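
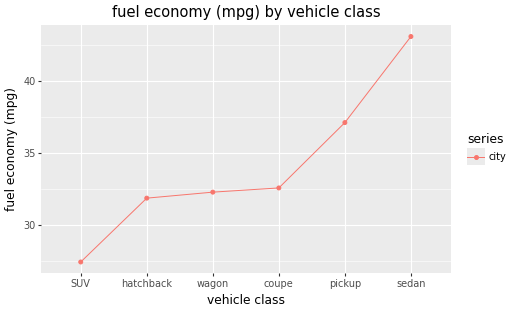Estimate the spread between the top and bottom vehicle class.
Max sedan ≈ 44, min SUV ≈ 28; range ≈ 16.

≈ 16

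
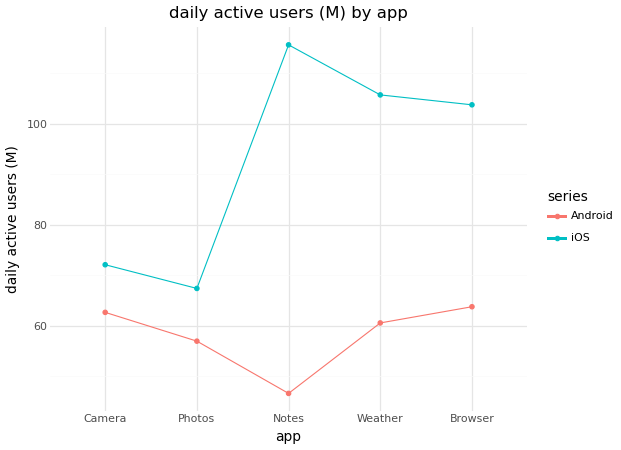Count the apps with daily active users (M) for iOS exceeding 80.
Above 80: Notes, Weather, Browser.

3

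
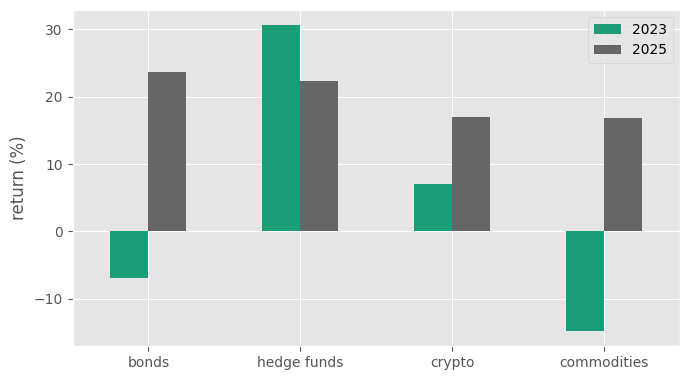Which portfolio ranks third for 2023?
Top 4 for 2023: hedge funds ≈ 30, crypto ≈ 5, bonds ≈ -5, commodities ≈ -15.

bonds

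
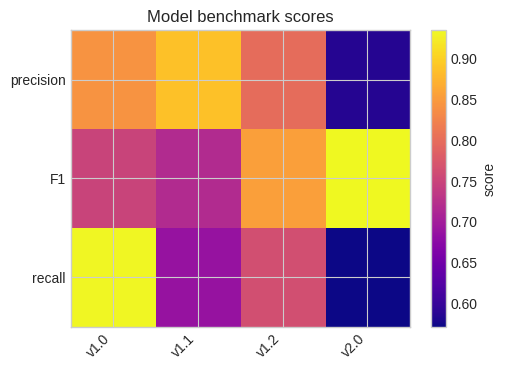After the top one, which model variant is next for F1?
v1.2

Top 3 for F1: v2.0 ≈ 0.95, v1.2 ≈ 0.85, v1.0 ≈ 0.75.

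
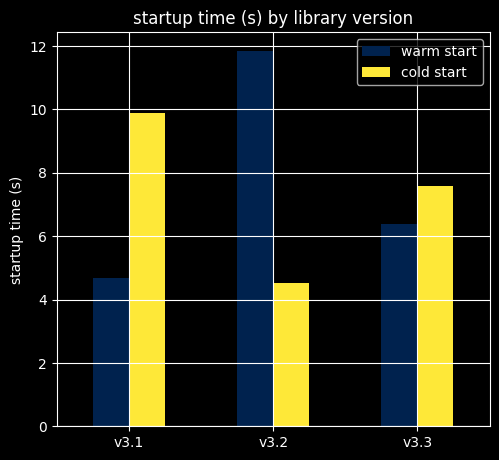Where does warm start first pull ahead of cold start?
v3.2

v3.1: warm start ≈ 5 vs cold start ≈ 10 (not yet); v3.2: warm start ≈ 12 vs cold start ≈ 5 (first crossover).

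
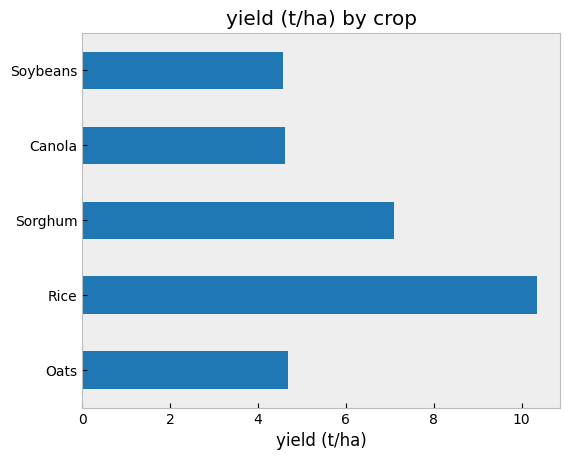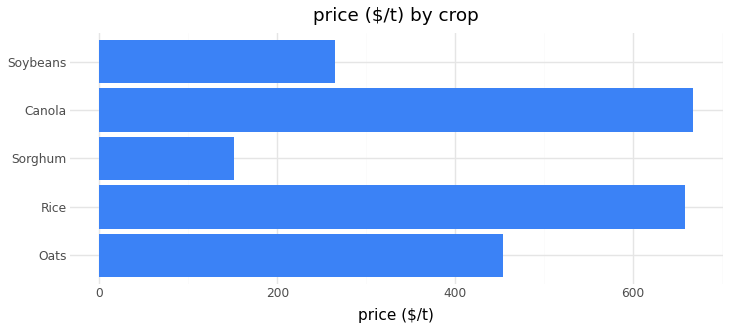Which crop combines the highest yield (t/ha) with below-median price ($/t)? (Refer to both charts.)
Chart 2 median price ($/t) ≈ 500; below-median crops: Sorghum, Soybeans. Among those, Sorghum has the highest yield (t/ha) (≈ 7).

Sorghum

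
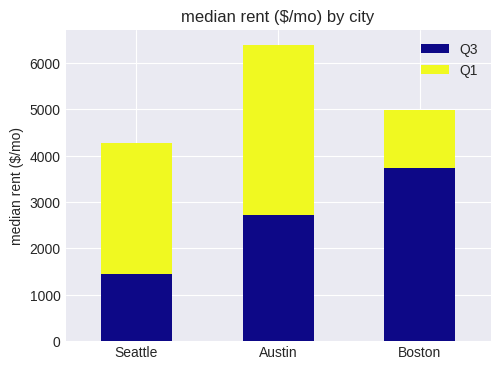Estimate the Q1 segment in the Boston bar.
≈ 1000

Q1 top ≈ 5000, bottom ≈ 4000; segment ≈ 1000.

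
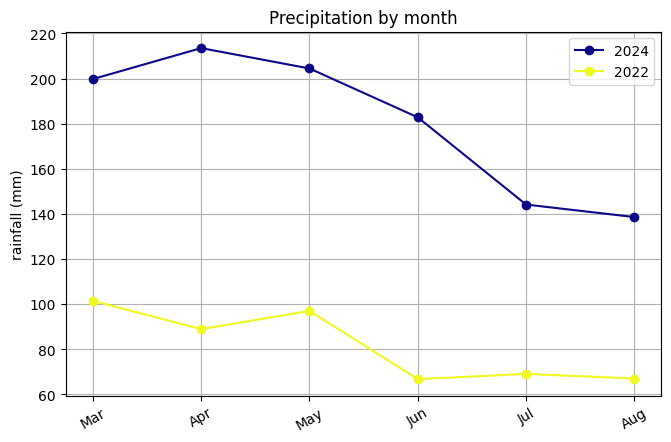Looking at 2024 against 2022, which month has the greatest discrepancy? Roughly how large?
Apr, ≈ 140 mm

Apr: 2024 ≈ 220, 2022 ≈ 80 → gap ≈ 140. Next-largest (Jun) is only ≈ 120.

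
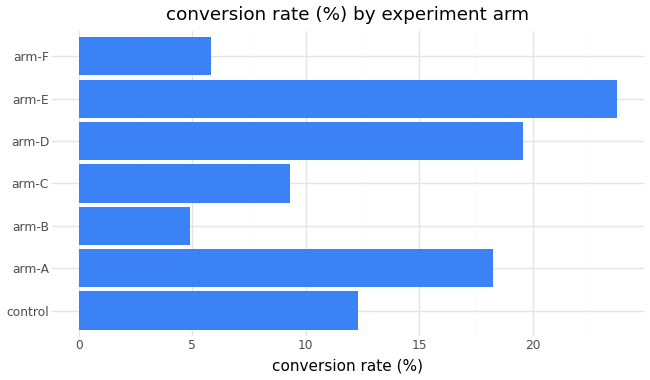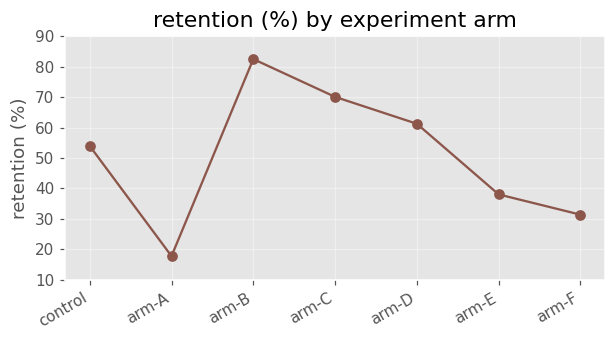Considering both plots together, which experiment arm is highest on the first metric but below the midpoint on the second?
arm-E

Chart 2 median retention (%) ≈ 50; below-median experiment arms: arm-A, arm-E, arm-F. Among those, arm-E has the highest conversion rate (%) (≈ 25).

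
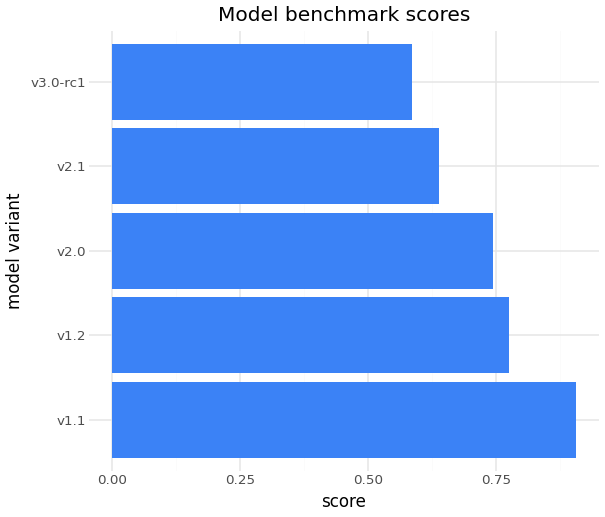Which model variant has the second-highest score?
Top 3: v1.1 ≈ 0.9, v1.2 ≈ 0.8, v2.0 ≈ 0.7.

v1.2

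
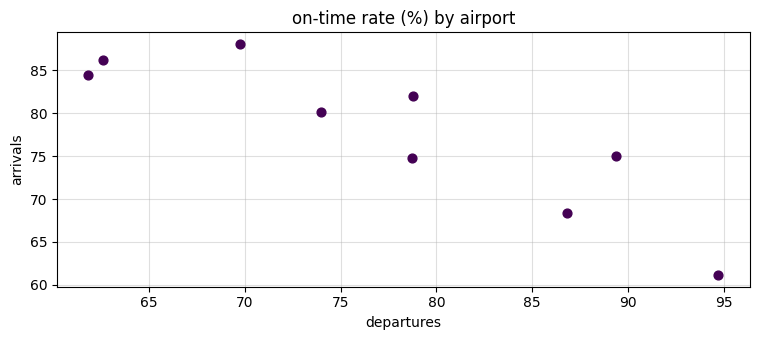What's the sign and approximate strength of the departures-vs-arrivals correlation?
negative, strong

Points are negatively correlated; strong (|r| ≈ 0.9).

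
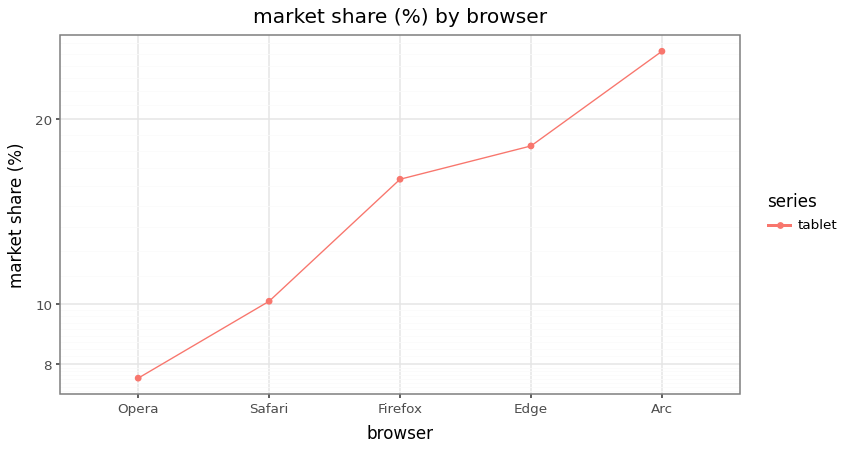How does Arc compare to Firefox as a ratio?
Arc ≈ 26, Firefox ≈ 16; 26/16 ≈ 1.62.

≈ 1.62×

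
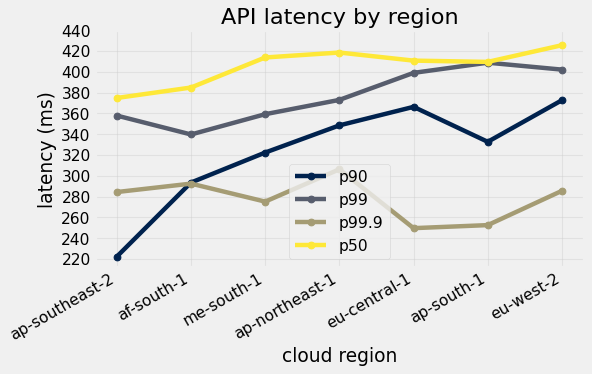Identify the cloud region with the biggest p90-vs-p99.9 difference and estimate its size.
eu-central-1, ≈ 120 ms

eu-central-1: p90 ≈ 360, p99.9 ≈ 240 → gap ≈ 120. Next-largest (eu-west-2) is only ≈ 100.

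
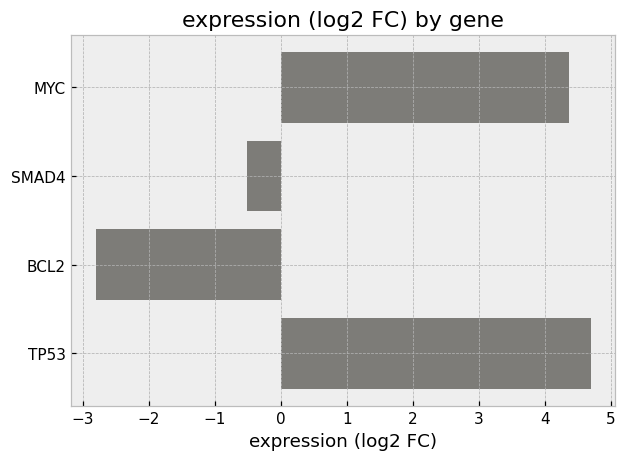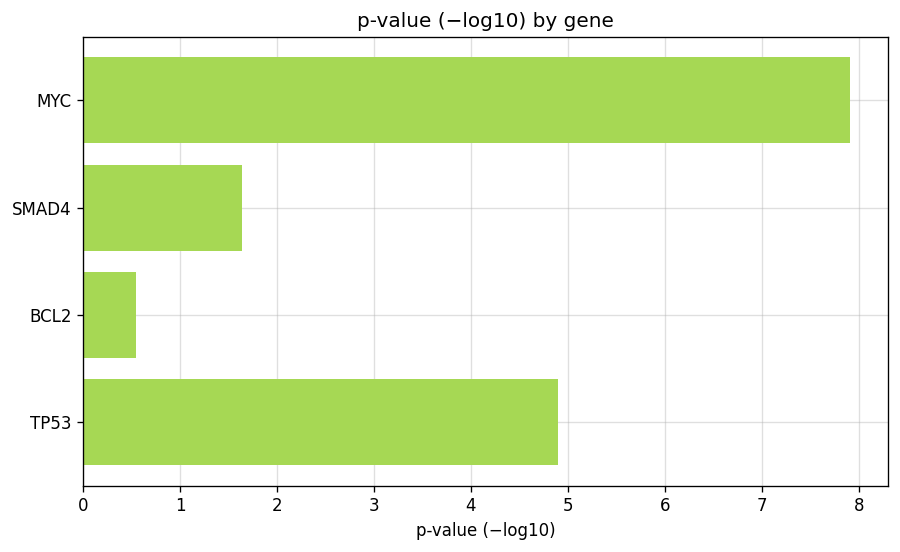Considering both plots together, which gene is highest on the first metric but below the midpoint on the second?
Chart 2 median p-value (−log10) ≈ 3; below-median genes: SMAD4, BCL2. Among those, SMAD4 has the highest expression (log2 FC) (≈ -0.5).

SMAD4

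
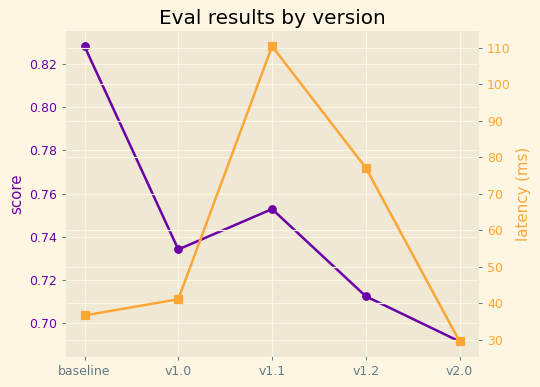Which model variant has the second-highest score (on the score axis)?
v1.1

Top 3 (on the score axis): baseline ≈ 0.82, v1.1 ≈ 0.76, v1.0 ≈ 0.74.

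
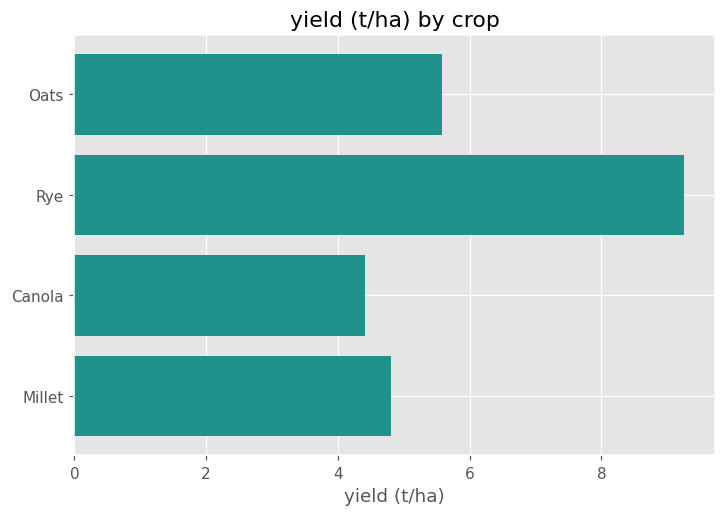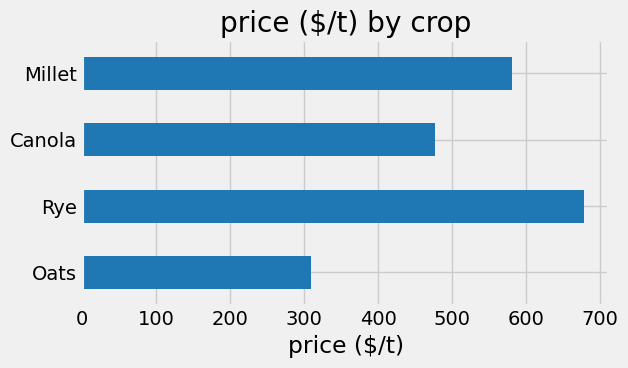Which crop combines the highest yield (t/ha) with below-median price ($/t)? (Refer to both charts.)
Chart 2 median price ($/t) ≈ 500; below-median crops: Oats, Canola. Among those, Oats has the highest yield (t/ha) (≈ 6).

Oats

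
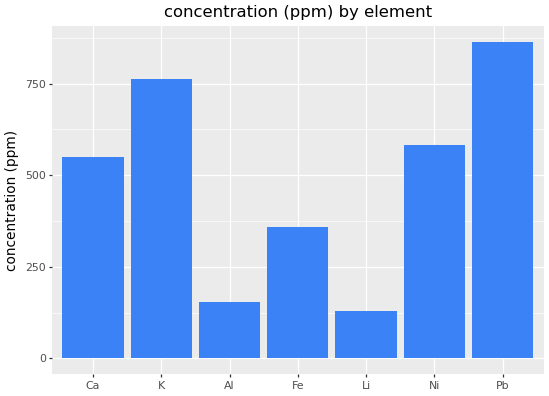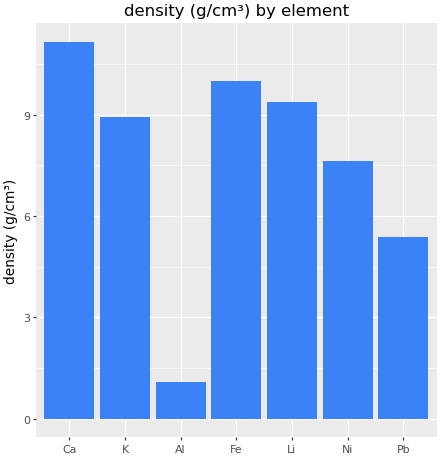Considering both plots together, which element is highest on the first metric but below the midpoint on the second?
Pb

Chart 2 median density (g/cm³) ≈ 8; below-median elements: Al, Ni, Pb. Among those, Pb has the highest concentration (ppm) (≈ 900).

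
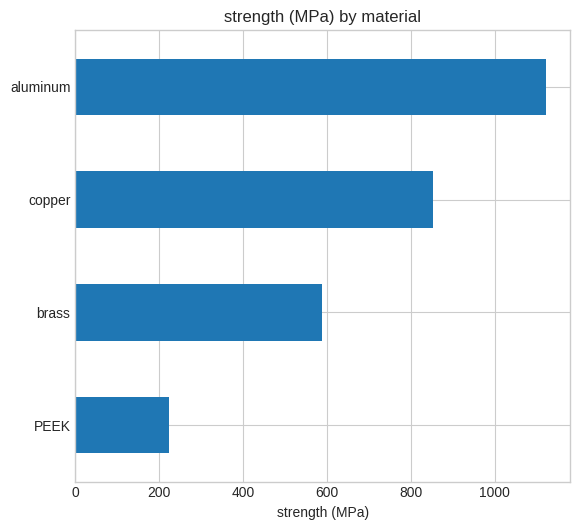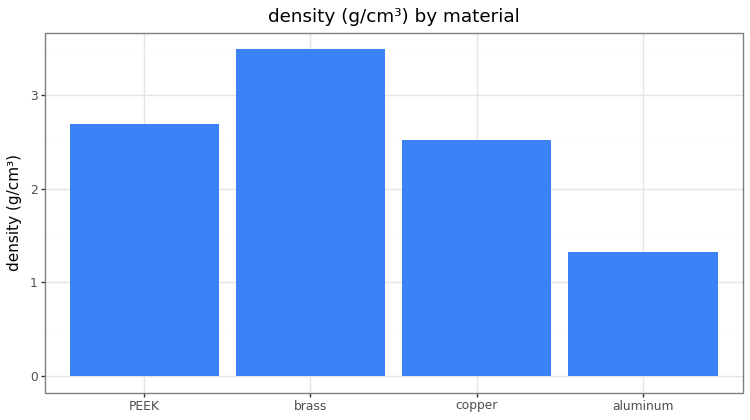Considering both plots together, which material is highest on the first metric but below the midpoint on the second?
Chart 2 median density (g/cm³) ≈ 2.5; below-median materials: copper, aluminum. Among those, aluminum has the highest strength (MPa) (≈ 1200).

aluminum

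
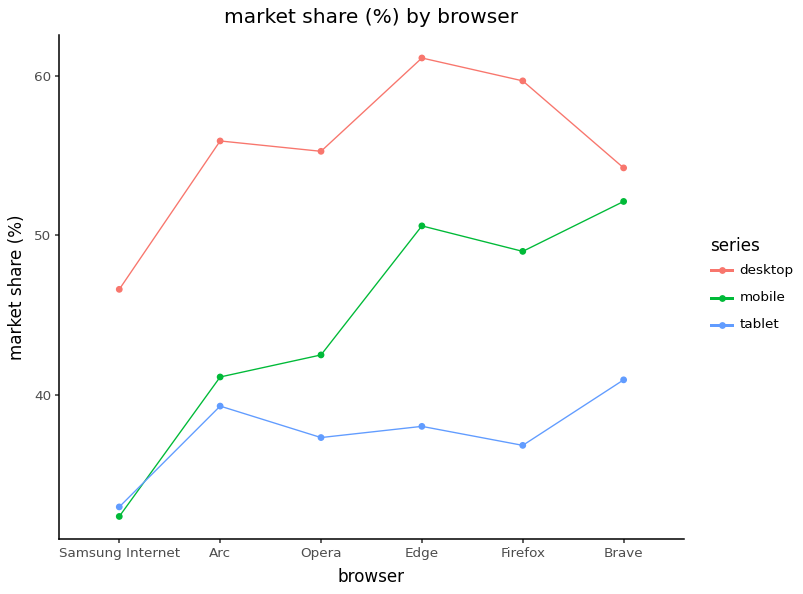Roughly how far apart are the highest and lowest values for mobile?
≈ 20

Max Brave ≈ 50, min Samsung Internet ≈ 30; range ≈ 20.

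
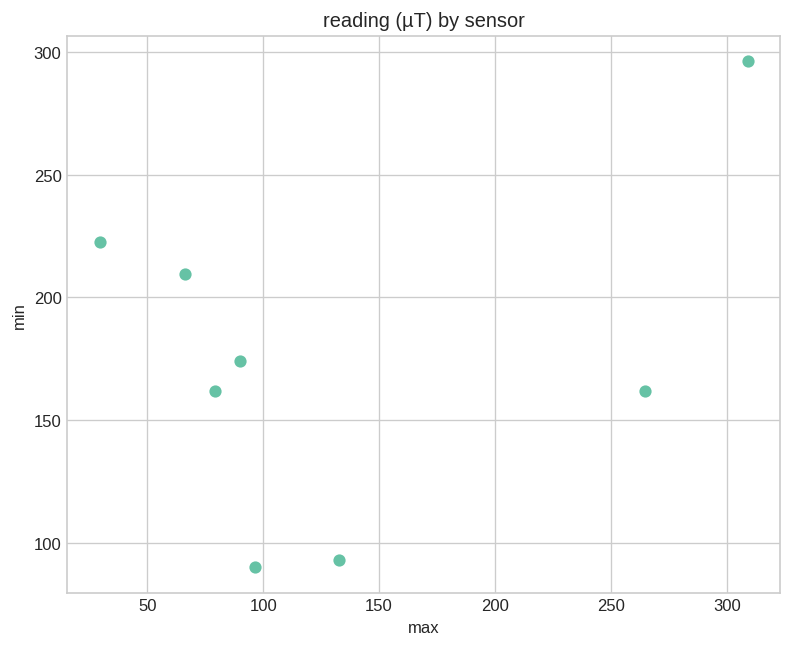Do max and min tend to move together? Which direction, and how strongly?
positive, weak

Points are positively correlated; weak (|r| ≈ 0.3).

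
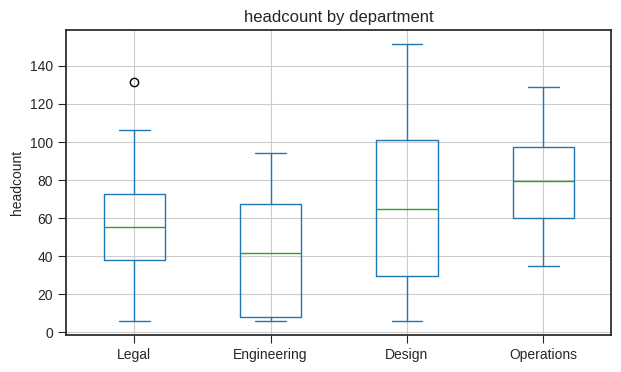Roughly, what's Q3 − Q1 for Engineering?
≈ 60

Q3 ≈ 70, Q1 ≈ 10; IQR ≈ 60.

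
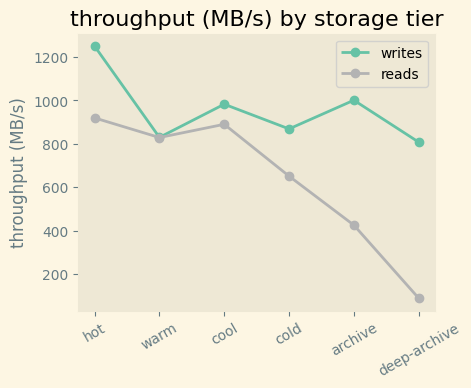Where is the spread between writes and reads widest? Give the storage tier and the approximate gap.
deep-archive, ≈ 700 MB/s

deep-archive: writes ≈ 800, reads ≈ 100 → gap ≈ 700. Next-largest (archive) is only ≈ 600.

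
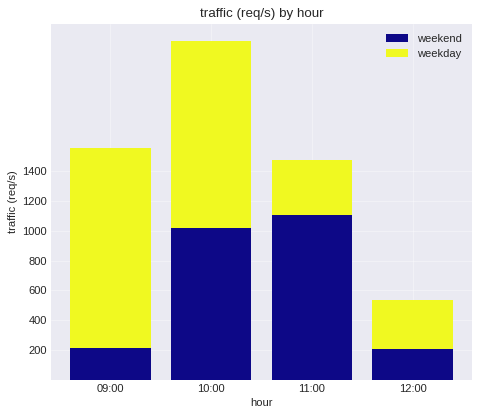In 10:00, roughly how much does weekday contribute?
≈ 1200

weekday top ≈ 2200, bottom ≈ 1000; segment ≈ 1200.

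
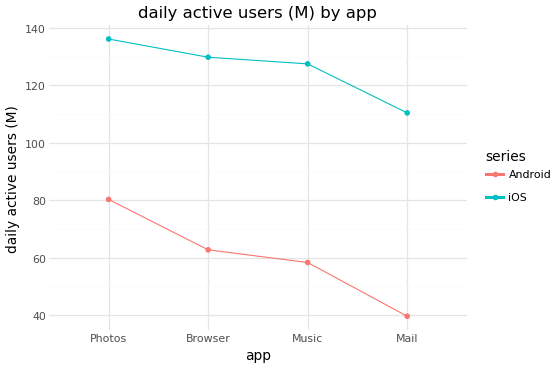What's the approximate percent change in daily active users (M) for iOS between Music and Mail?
Music ≈ 130, Mail ≈ 110; (110 − 130) / 130 ≈ -15.4%.

≈ -15.4%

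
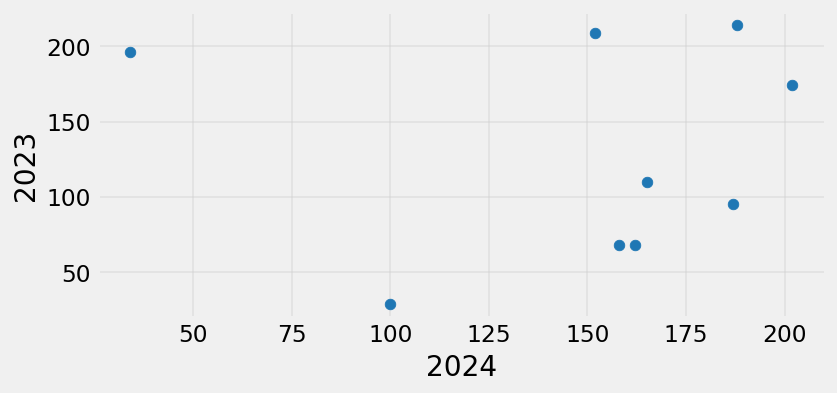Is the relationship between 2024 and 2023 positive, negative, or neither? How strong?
no clear correlation

Points are roughly uncorrelated; weak (|r| ≈ 0.0).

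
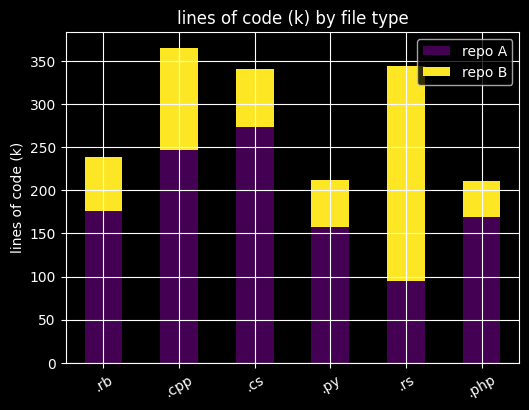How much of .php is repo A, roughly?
≈ 150

repo A top ≈ 150, bottom ≈ 0; segment ≈ 150.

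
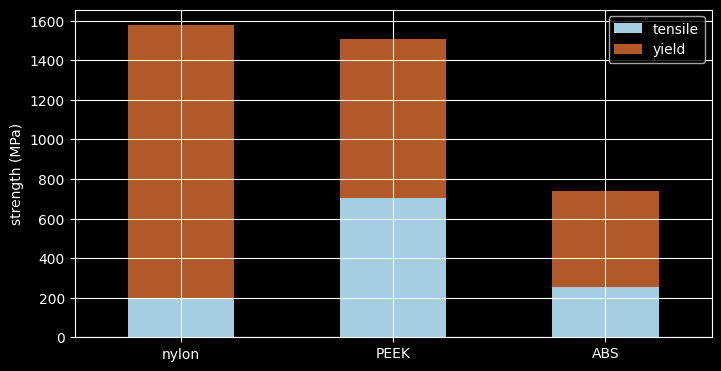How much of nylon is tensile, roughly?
tensile top ≈ 200, bottom ≈ 0; segment ≈ 200.

≈ 200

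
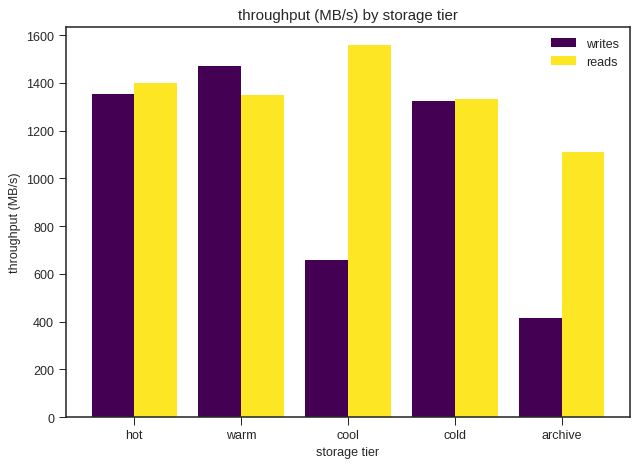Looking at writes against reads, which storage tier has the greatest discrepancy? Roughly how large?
cool, ≈ 1000 MB/s

cool: writes ≈ 600, reads ≈ 1600 → gap ≈ 1000. Next-largest (archive) is only ≈ 800.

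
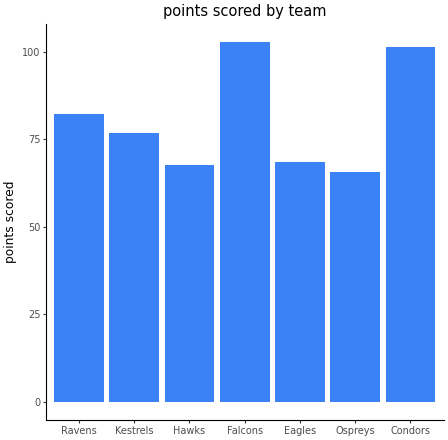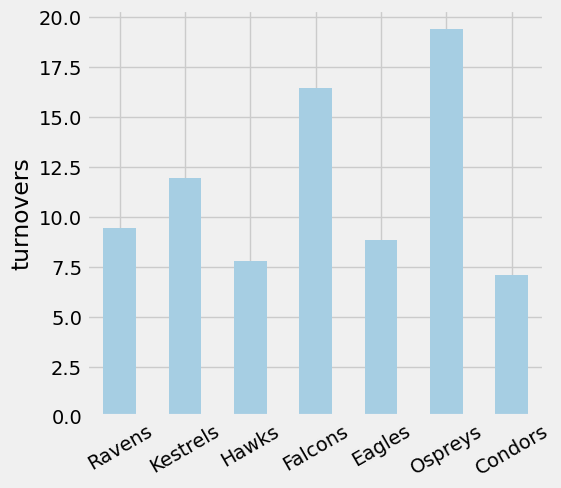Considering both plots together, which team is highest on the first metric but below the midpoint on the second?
Chart 2 median turnovers ≈ 10; below-median teams: Hawks, Eagles, Condors. Among those, Condors has the highest points scored (≈ 100).

Condors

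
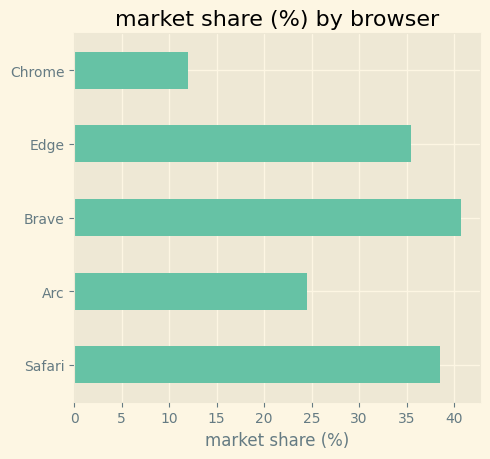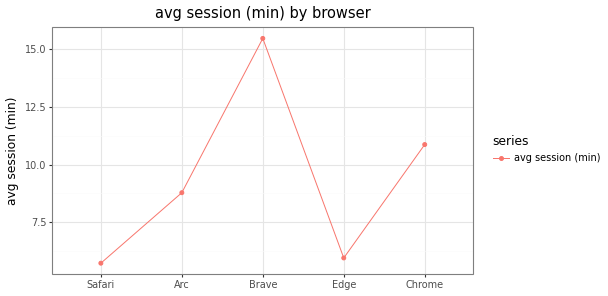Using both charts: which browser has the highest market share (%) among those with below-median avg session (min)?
Chart 2 median avg session (min) ≈ 8; below-median browsers: Safari, Edge. Among those, Safari has the highest market share (%) (≈ 40).

Safari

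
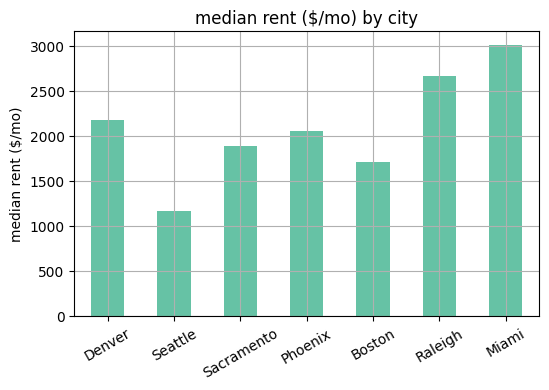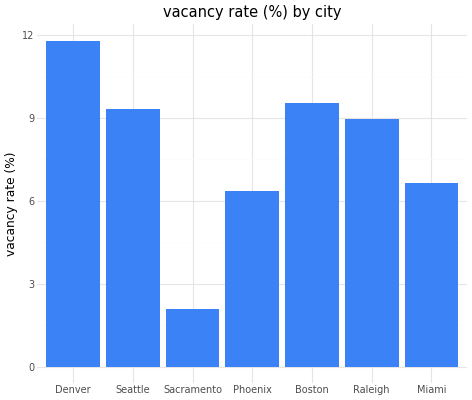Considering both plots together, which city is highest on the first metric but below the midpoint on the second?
Chart 2 median vacancy rate (%) ≈ 8; below-median cities: Sacramento, Phoenix, Miami. Among those, Miami has the highest median rent ($/mo) (≈ 3000).

Miami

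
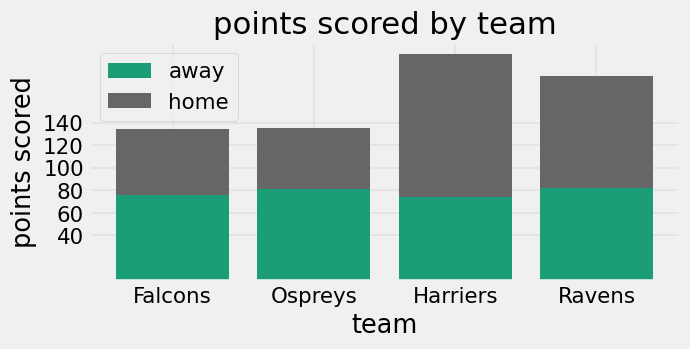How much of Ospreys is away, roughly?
≈ 80

away top ≈ 80, bottom ≈ 0; segment ≈ 80.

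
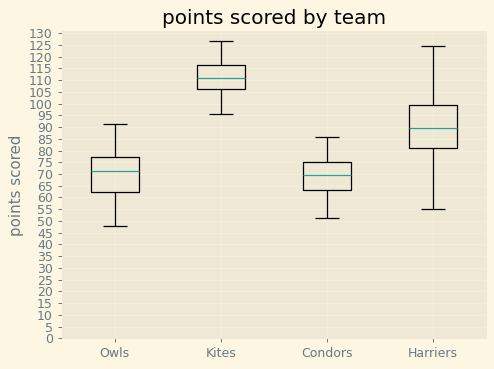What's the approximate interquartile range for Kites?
Q3 ≈ 115, Q1 ≈ 105; IQR ≈ 10.

≈ 10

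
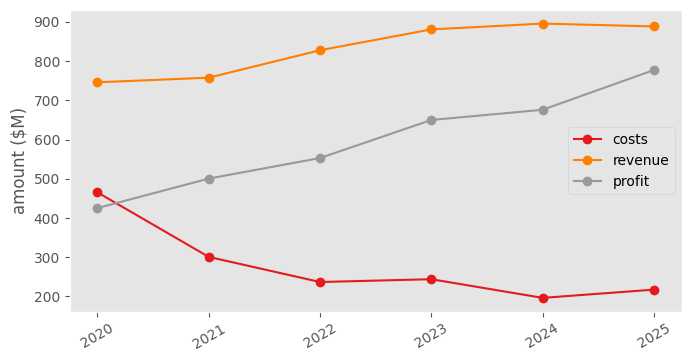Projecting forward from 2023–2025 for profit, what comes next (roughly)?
Last three: 600, 700, 800 → slope ≈ 100/step → next ≈ 900.

≈ 900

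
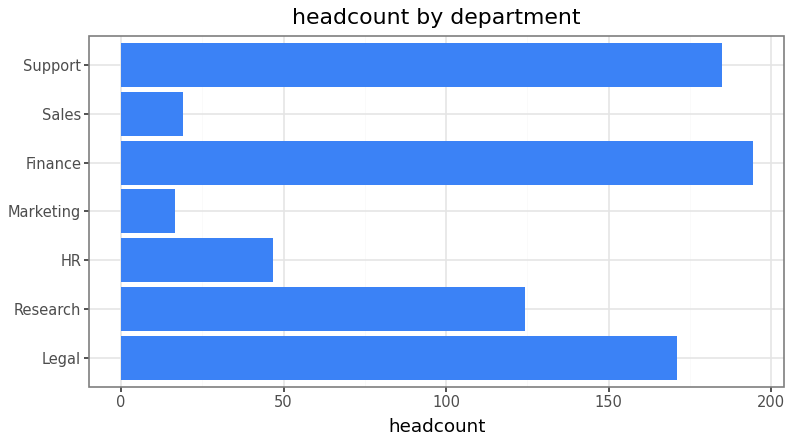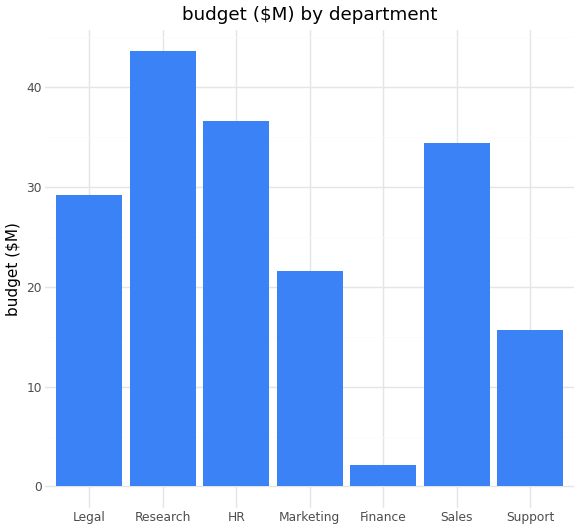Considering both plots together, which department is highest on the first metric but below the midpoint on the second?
Chart 2 median budget ($M) ≈ 30; below-median departments: Marketing, Finance, Support. Among those, Finance has the highest headcount (≈ 200).

Finance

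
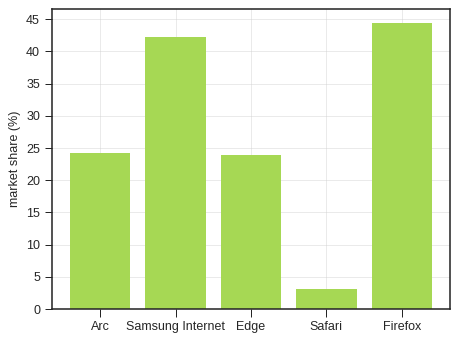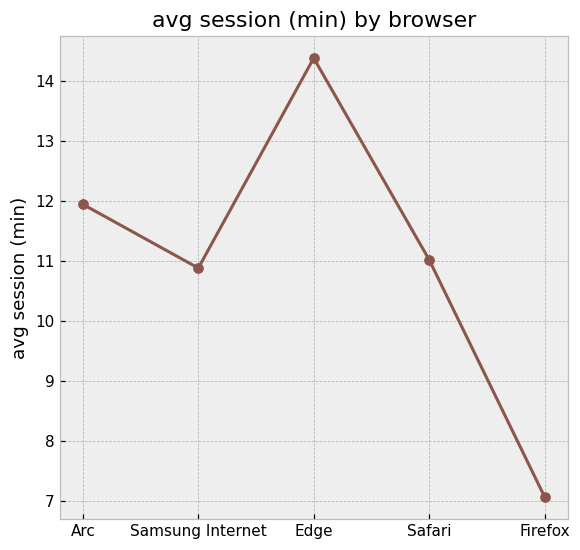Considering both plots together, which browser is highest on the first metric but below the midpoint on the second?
Chart 2 median avg session (min) ≈ 12; below-median browsers: Samsung Internet, Firefox. Among those, Firefox has the highest market share (%) (≈ 45).

Firefox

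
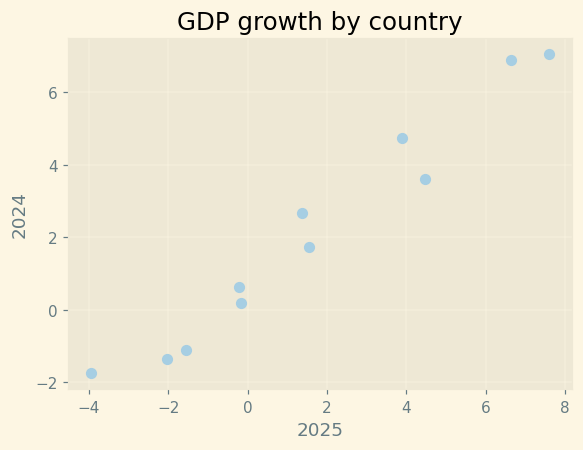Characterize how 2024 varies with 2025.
Points are positively correlated; strong (|r| ≈ 1.0).

positive, strong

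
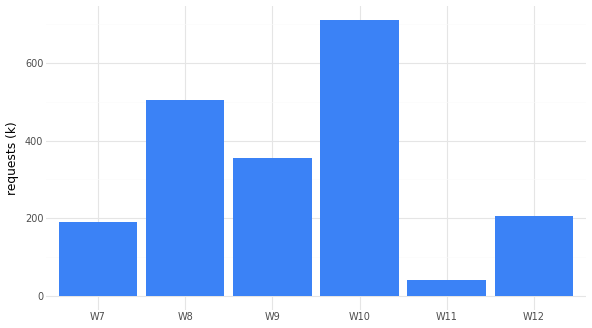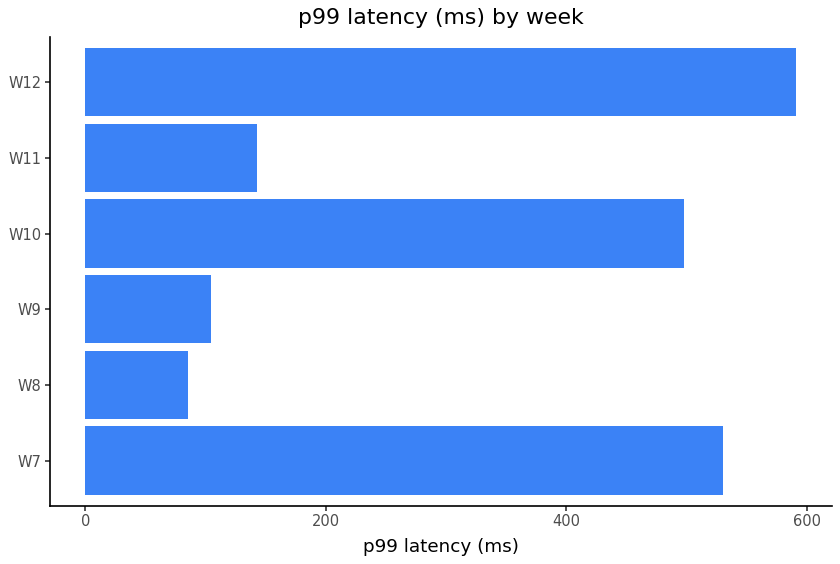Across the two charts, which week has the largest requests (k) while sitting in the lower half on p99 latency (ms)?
W8

Chart 2 median p99 latency (ms) ≈ 300; below-median weeks: W8, W9, W11. Among those, W8 has the highest requests (k) (≈ 500).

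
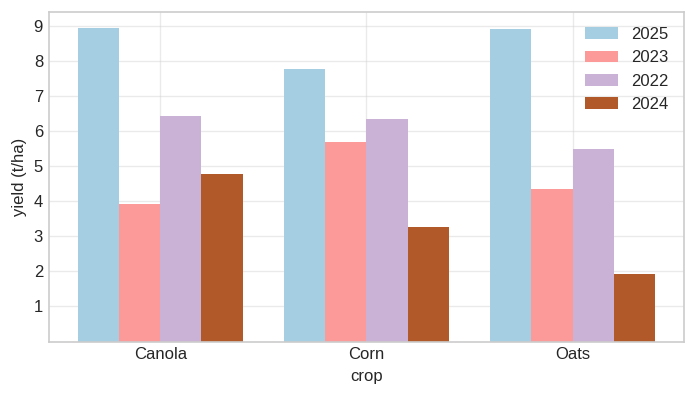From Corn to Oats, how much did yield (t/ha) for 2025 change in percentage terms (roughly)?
≈ +12.5%

Corn ≈ 8, Oats ≈ 9; (9 − 8) / 8 ≈ +12.5%.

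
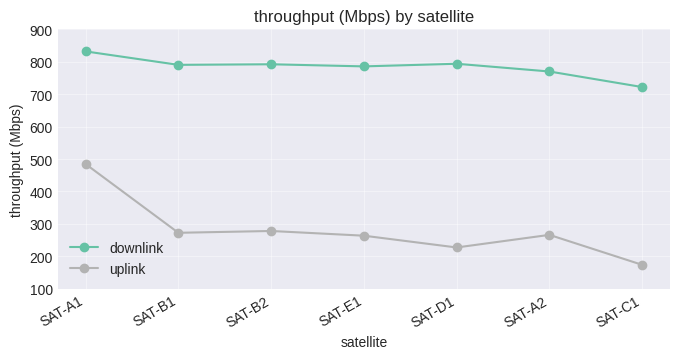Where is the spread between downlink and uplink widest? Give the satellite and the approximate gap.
SAT-D1: downlink ≈ 800, uplink ≈ 200 → gap ≈ 600. Next-largest (SAT-C1) is only ≈ 500.

SAT-D1, ≈ 600 Mbps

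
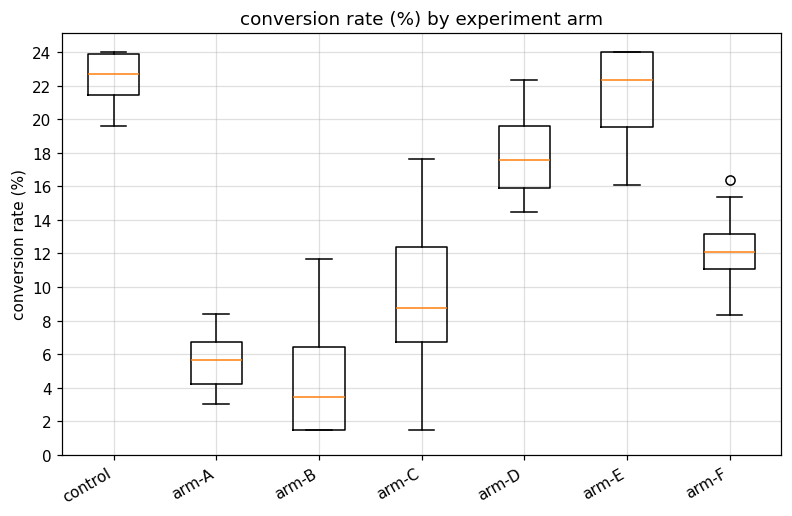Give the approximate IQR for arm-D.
Q3 ≈ 20, Q1 ≈ 16; IQR ≈ 4.

≈ 4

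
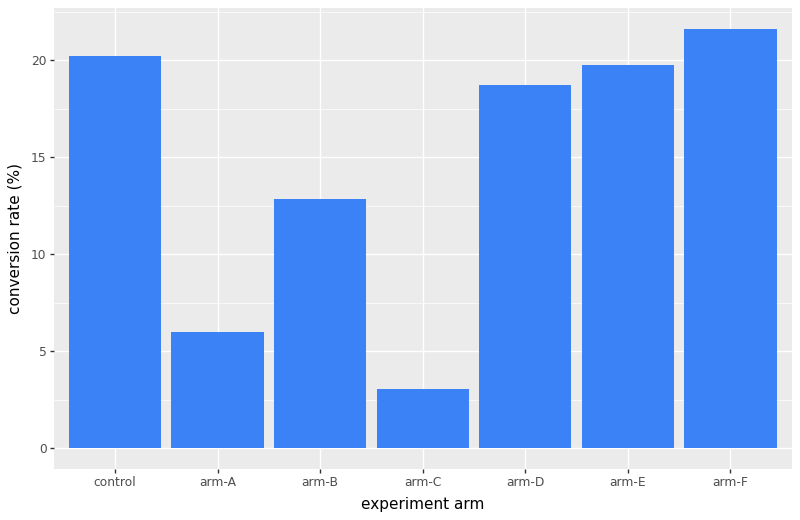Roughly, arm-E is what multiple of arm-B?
arm-E ≈ 20, arm-B ≈ 12; 20/12 ≈ 1.67.

≈ 1.67×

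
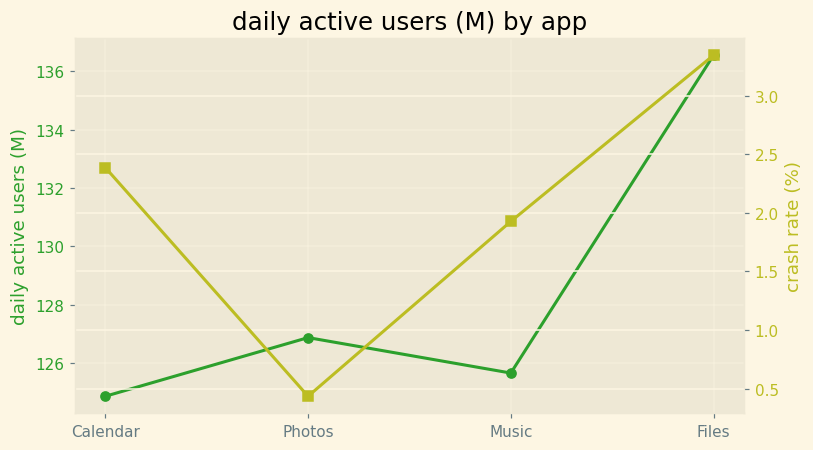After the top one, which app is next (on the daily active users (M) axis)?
Photos

Top 3 (on the daily active users (M) axis): Files ≈ 137, Photos ≈ 127, Music ≈ 126.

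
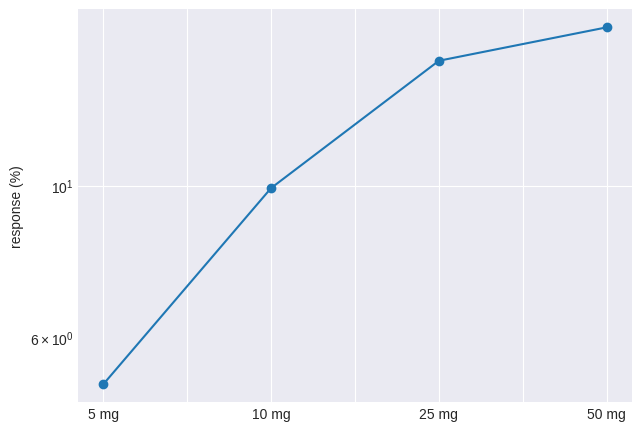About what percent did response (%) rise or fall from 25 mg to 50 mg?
25 mg ≈ 15, 50 mg ≈ 17; (17 − 15) / 15 ≈ +13.3%.

≈ +13.3%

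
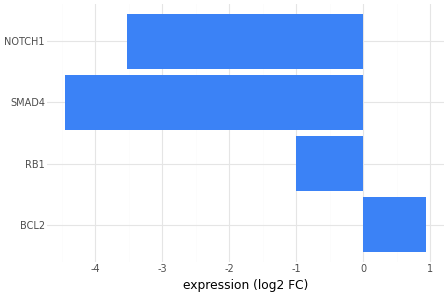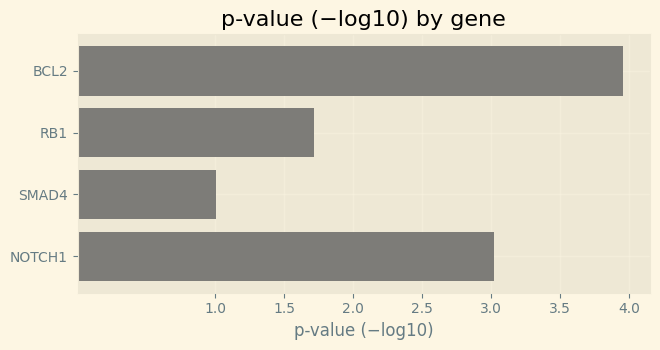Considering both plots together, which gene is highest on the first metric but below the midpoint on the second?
Chart 2 median p-value (−log10) ≈ 2.5; below-median genes: RB1, SMAD4. Among those, RB1 has the highest expression (log2 FC) (≈ -1).

RB1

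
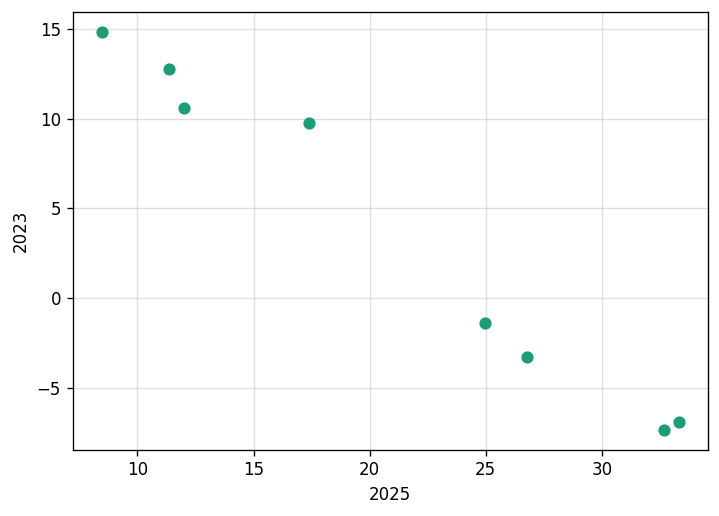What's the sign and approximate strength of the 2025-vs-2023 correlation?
Points are negatively correlated; strong (|r| ≈ 1.0).

negative, strong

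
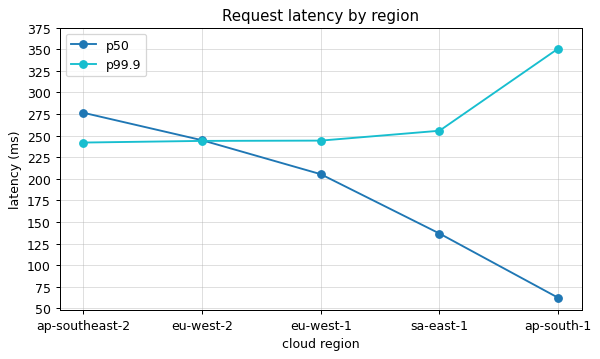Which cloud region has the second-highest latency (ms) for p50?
Top 3 for p50: ap-southeast-2 ≈ 275, eu-west-2 ≈ 250, eu-west-1 ≈ 200.

eu-west-2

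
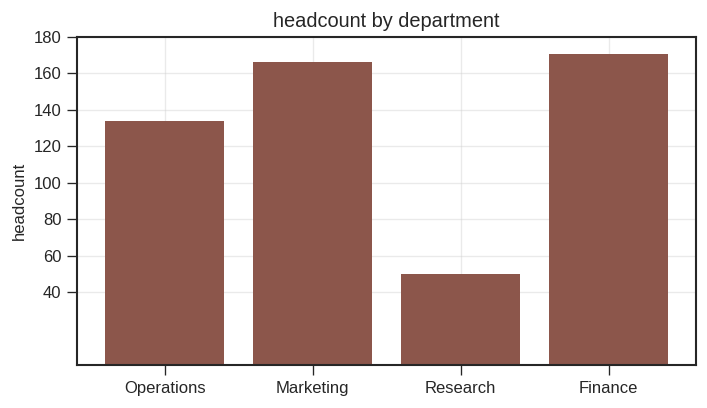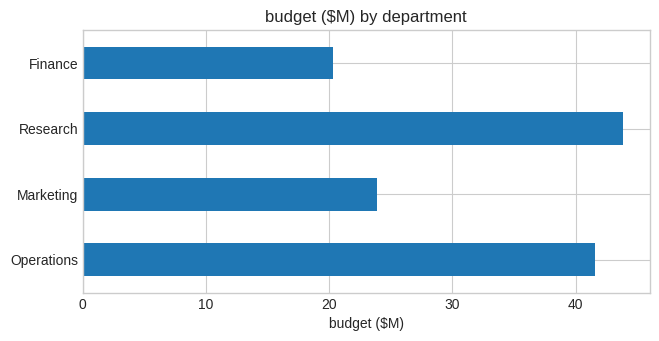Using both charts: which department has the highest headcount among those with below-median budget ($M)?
Finance

Chart 2 median budget ($M) ≈ 35; below-median departments: Marketing, Finance. Among those, Finance has the highest headcount (≈ 180).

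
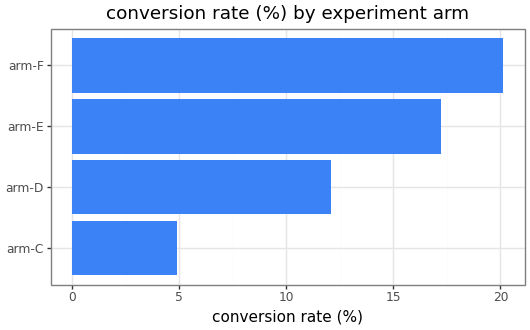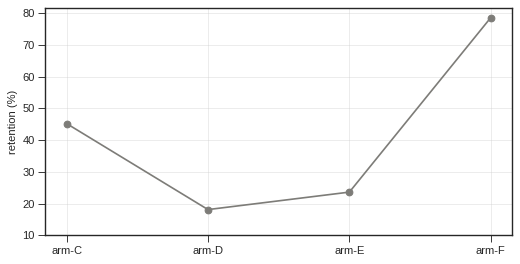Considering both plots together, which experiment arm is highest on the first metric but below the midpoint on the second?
Chart 2 median retention (%) ≈ 30; below-median experiment arms: arm-D, arm-E. Among those, arm-E has the highest conversion rate (%) (≈ 18).

arm-E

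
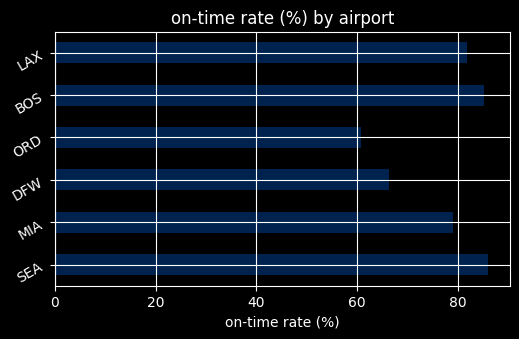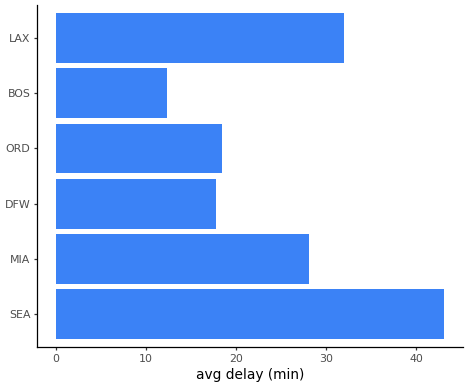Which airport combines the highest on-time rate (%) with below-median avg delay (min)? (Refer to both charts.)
Chart 2 median avg delay (min) ≈ 25; below-median airports: DFW, ORD, BOS. Among those, BOS has the highest on-time rate (%) (≈ 90).

BOS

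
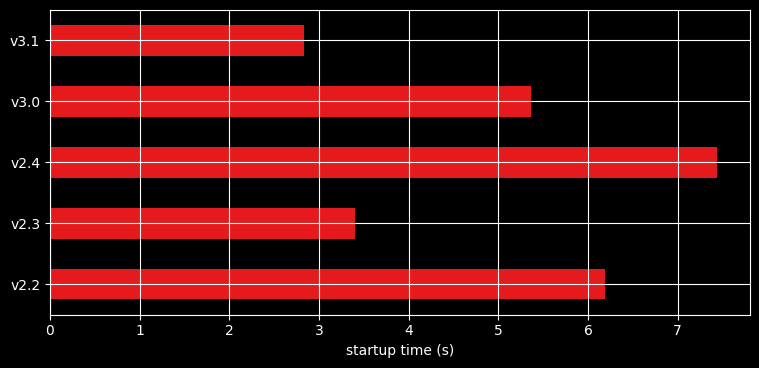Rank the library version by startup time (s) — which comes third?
v3.0

Top 4: v2.4 ≈ 7, v2.2 ≈ 6, v3.0 ≈ 5, v2.3 ≈ 3.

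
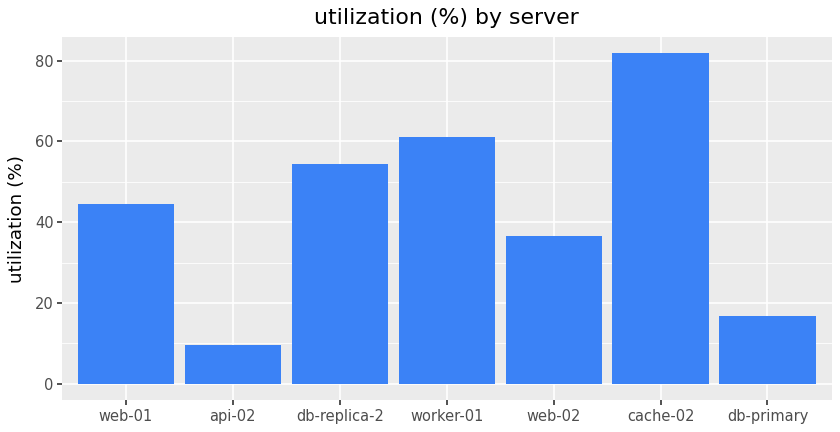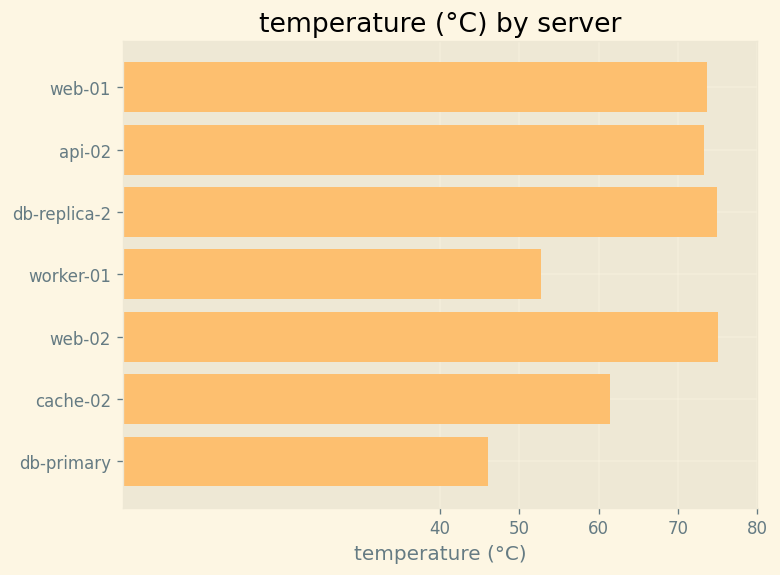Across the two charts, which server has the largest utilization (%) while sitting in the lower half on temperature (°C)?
Chart 2 median temperature (°C) ≈ 70; below-median servers: worker-01, cache-02, db-primary. Among those, cache-02 has the highest utilization (%) (≈ 80).

cache-02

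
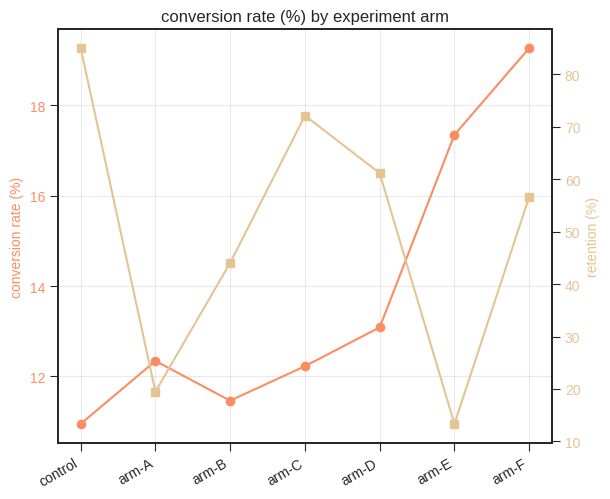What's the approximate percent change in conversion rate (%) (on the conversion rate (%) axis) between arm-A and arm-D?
arm-A ≈ 12, arm-D ≈ 13; (13 − 12) / 12 ≈ +8.3%.

≈ +8.3%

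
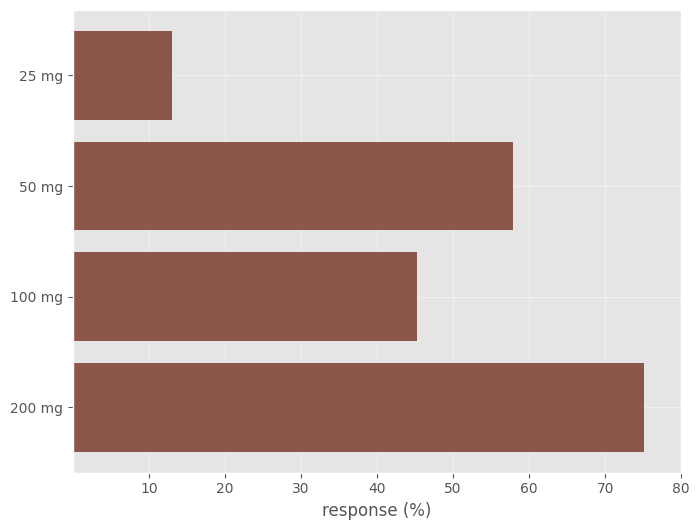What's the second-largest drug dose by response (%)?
50 mg

Top 3: 200 mg ≈ 80, 50 mg ≈ 60, 100 mg ≈ 50.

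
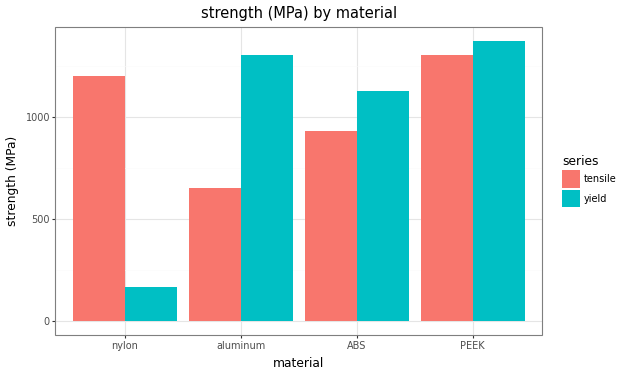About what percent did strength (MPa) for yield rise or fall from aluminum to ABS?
aluminum ≈ 1400, ABS ≈ 1200; (1200 − 1400) / 1400 ≈ -14.3%.

≈ -14.3%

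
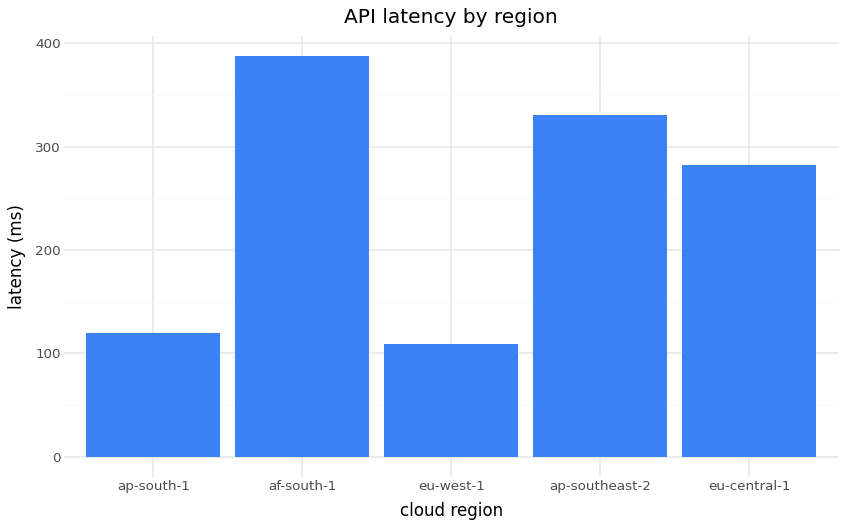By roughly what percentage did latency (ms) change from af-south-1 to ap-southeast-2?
≈ -12.5%

af-south-1 ≈ 400, ap-southeast-2 ≈ 350; (350 − 400) / 400 ≈ -12.5%.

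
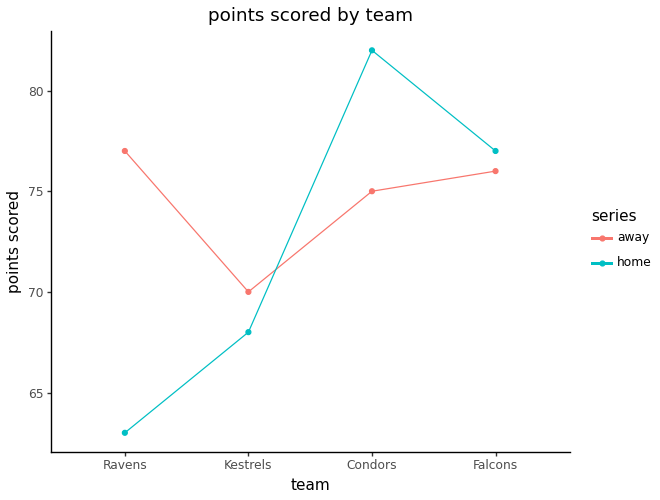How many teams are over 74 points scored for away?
Above 74: Ravens, Condors, Falcons.

3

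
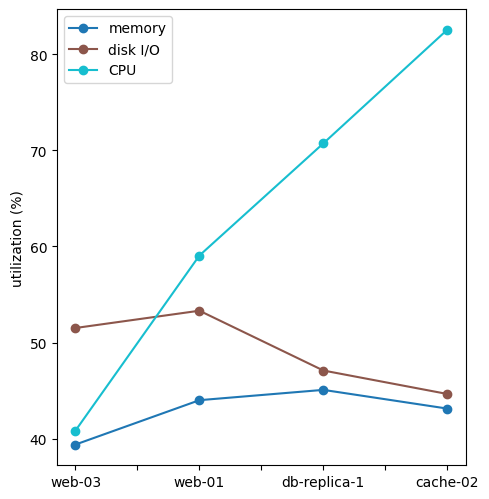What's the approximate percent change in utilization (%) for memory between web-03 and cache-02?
≈ +12.5%

web-03 ≈ 40, cache-02 ≈ 45; (45 − 40) / 40 ≈ +12.5%.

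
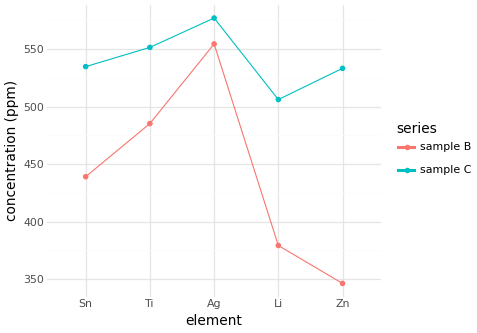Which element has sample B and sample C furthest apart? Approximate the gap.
Zn, ≈ 200 ppm

Zn: sample B ≈ 340, sample C ≈ 540 → gap ≈ 200. Next-largest (Li) is only ≈ 120.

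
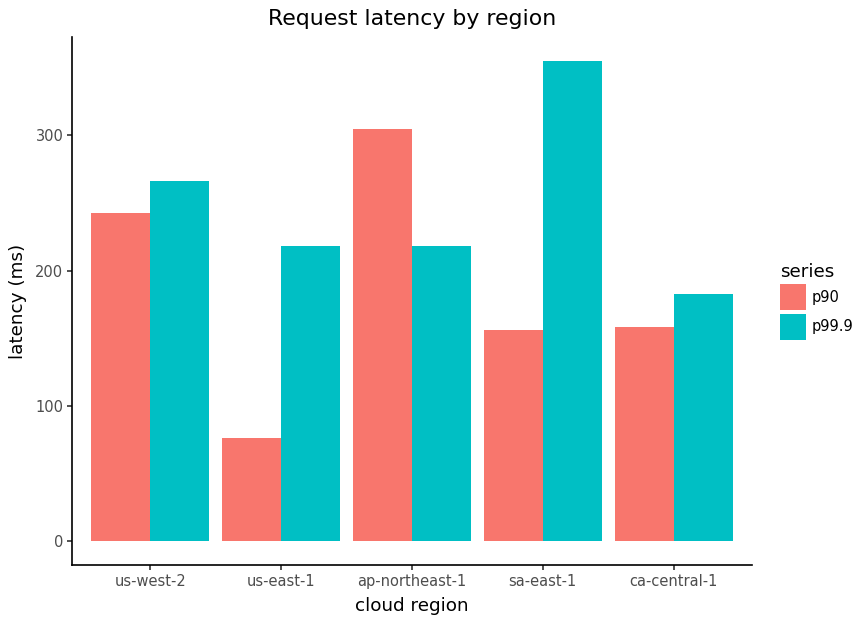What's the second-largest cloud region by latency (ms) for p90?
Top 3 for p90: ap-northeast-1 ≈ 300, us-west-2 ≈ 250, ca-central-1 ≈ 150.

us-west-2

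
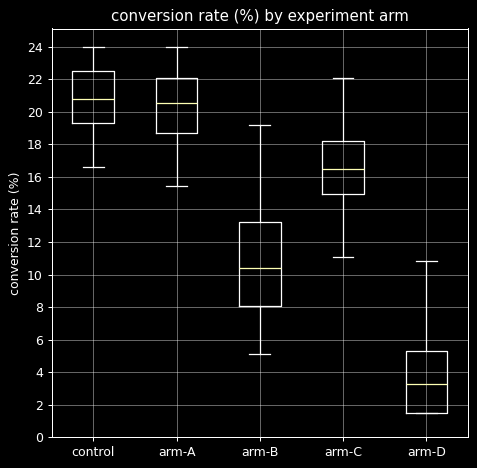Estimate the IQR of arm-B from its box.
Q3 ≈ 14, Q1 ≈ 8; IQR ≈ 6.

≈ 6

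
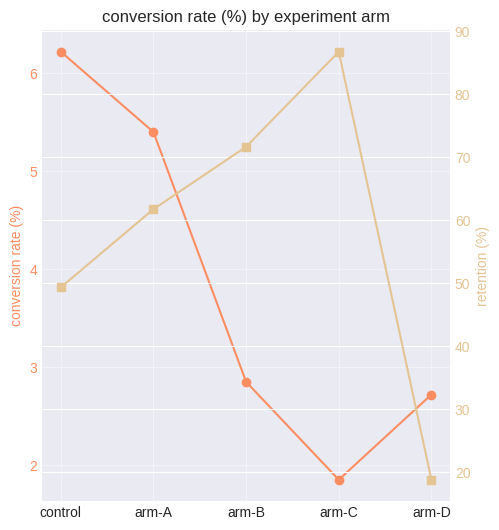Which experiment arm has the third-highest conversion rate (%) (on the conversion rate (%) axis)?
arm-B

Top 4 (on the conversion rate (%) axis): control ≈ 6.0, arm-A ≈ 5.5, arm-B ≈ 3.0, arm-D ≈ 2.5.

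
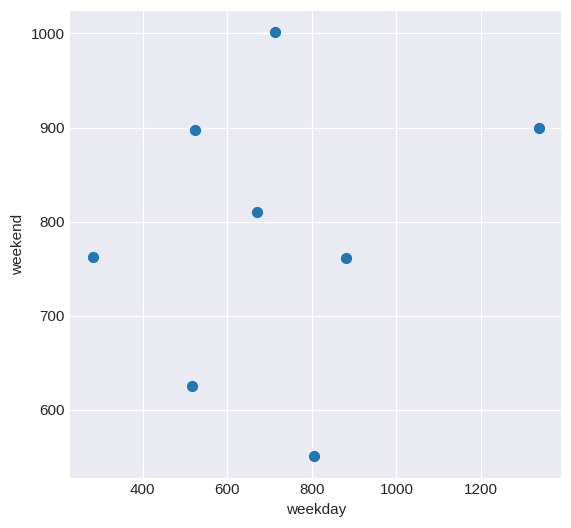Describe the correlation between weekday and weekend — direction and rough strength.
no clear correlation

Points are roughly uncorrelated; weak (|r| ≈ 0.2).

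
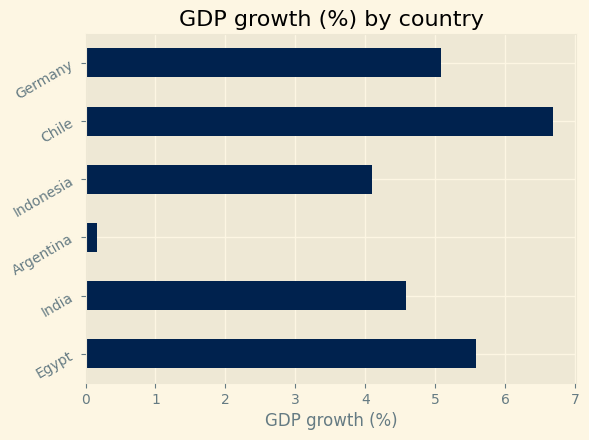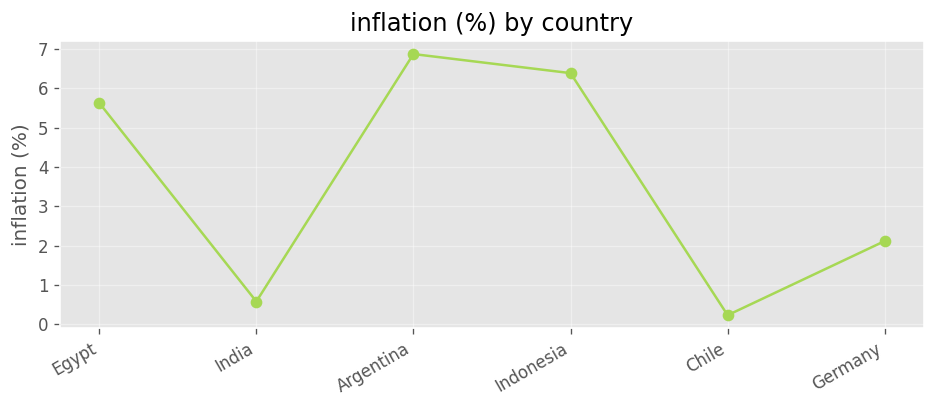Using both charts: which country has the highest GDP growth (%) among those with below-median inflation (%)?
Chile

Chart 2 median inflation (%) ≈ 4; below-median countries: India, Chile, Germany. Among those, Chile has the highest GDP growth (%) (≈ 7).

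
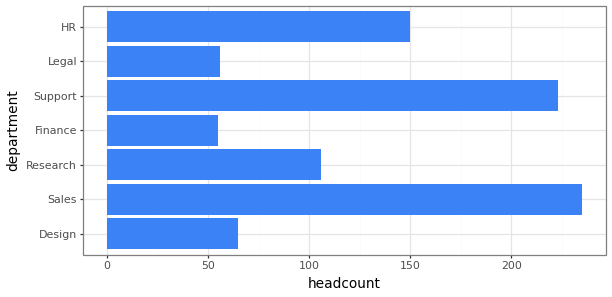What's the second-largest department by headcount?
Top 3: Sales ≈ 240, Support ≈ 220, HR ≈ 160.

Support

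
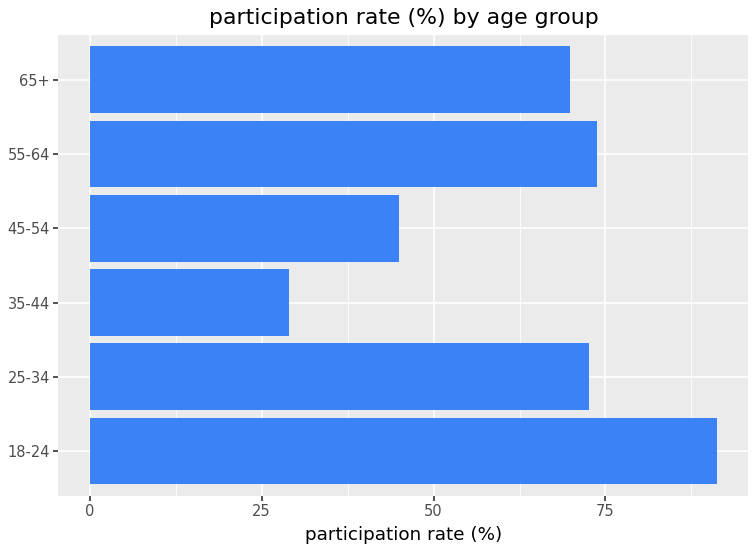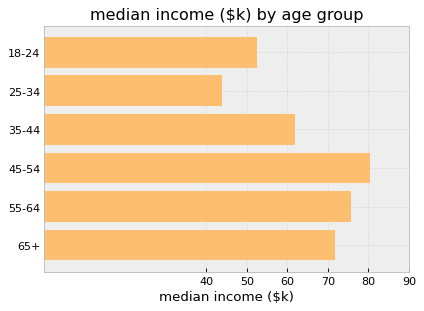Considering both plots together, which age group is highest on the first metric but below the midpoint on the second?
Chart 2 median median income ($k) ≈ 70; below-median age groups: 18-24, 25-34, 35-44. Among those, 18-24 has the highest participation rate (%) (≈ 90).

18-24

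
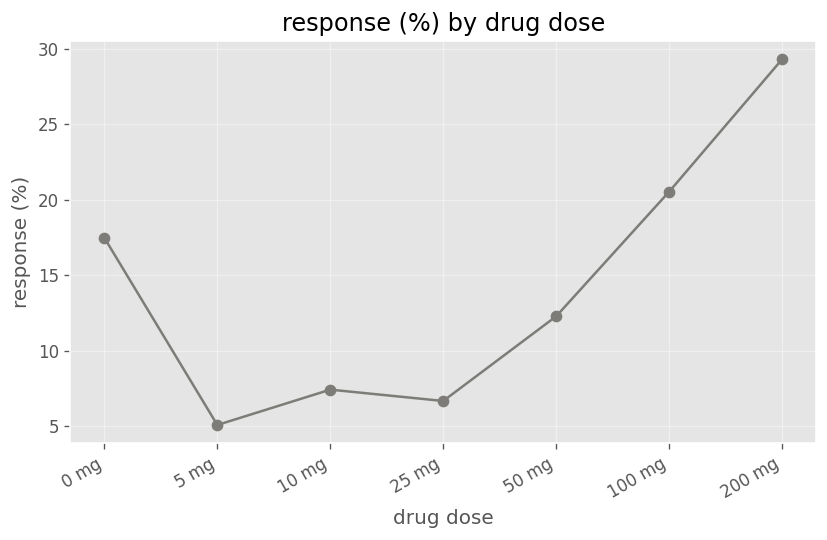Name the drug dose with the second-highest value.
Top 3: 200 mg ≈ 30, 100 mg ≈ 20, 0 mg ≈ 15.

100 mg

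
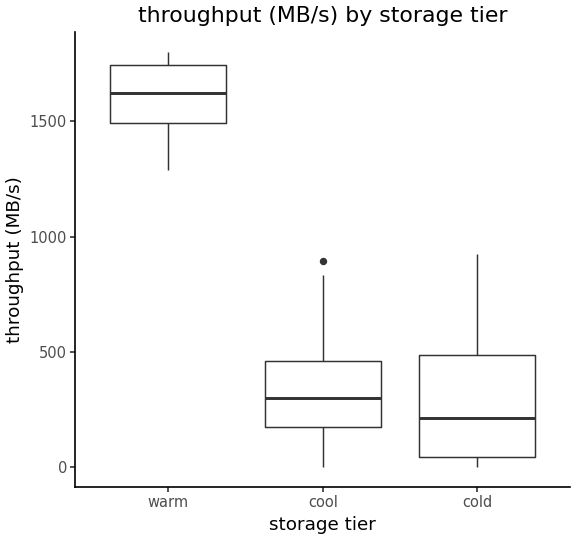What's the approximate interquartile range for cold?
Q3 ≈ 400, Q1 ≈ 0; IQR ≈ 400.

≈ 400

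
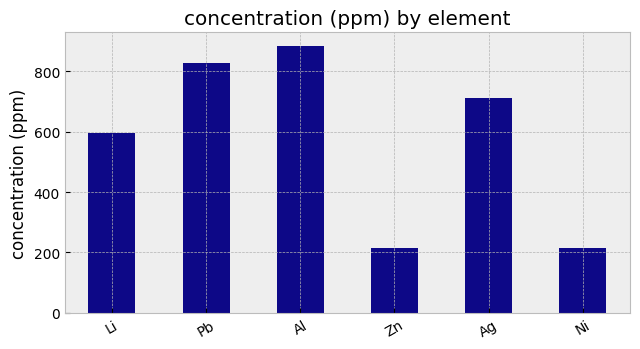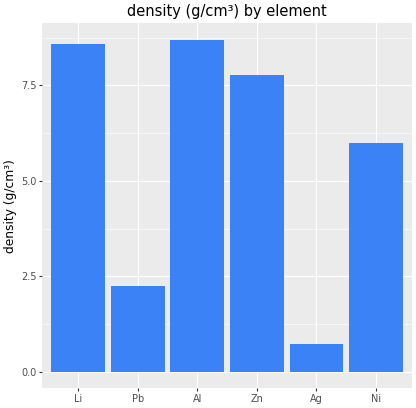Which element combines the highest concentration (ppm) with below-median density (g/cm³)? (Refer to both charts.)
Chart 2 median density (g/cm³) ≈ 7; below-median elements: Pb, Ag, Ni. Among those, Pb has the highest concentration (ppm) (≈ 800).

Pb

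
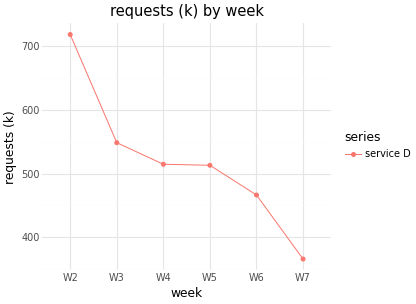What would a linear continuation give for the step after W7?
≈ 275

Last three: 500, 450, 350 → slope ≈ -75/step → next ≈ 275.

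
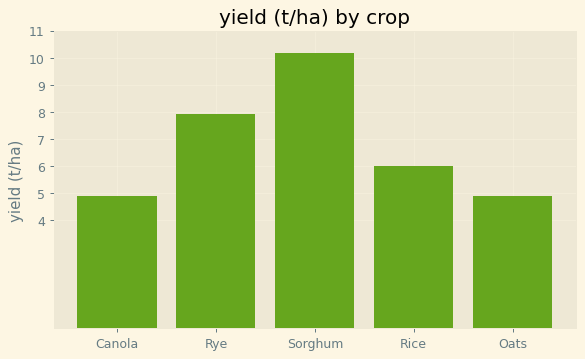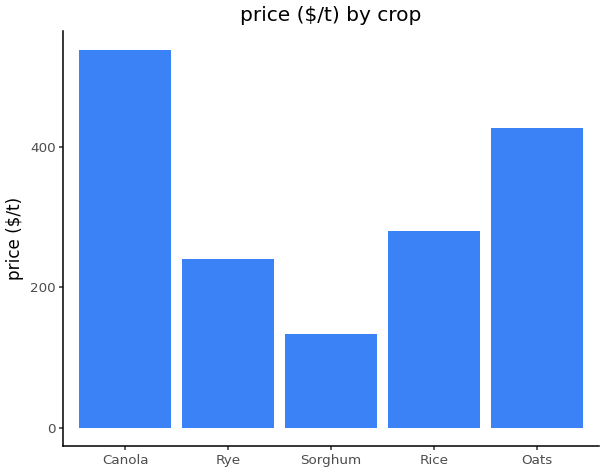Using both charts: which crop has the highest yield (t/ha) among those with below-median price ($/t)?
Sorghum

Chart 2 median price ($/t) ≈ 300; below-median crops: Rye, Sorghum. Among those, Sorghum has the highest yield (t/ha) (≈ 10).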